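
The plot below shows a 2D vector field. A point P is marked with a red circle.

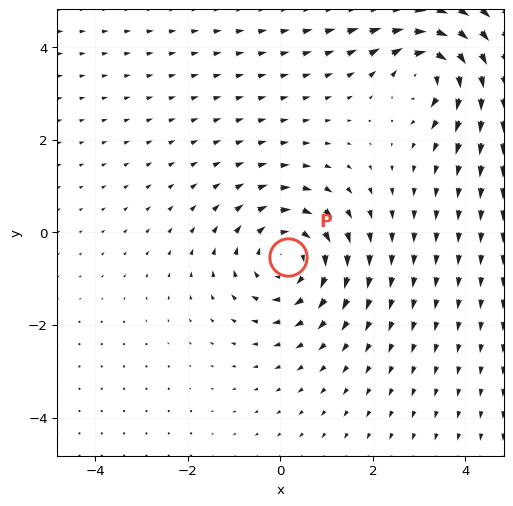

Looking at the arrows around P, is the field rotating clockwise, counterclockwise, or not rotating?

Near P at (0.2, -0.5) the arrows circulate clockwise. The curl (z-component) there is about -4; negative curl means clockwise rotation.

clockwise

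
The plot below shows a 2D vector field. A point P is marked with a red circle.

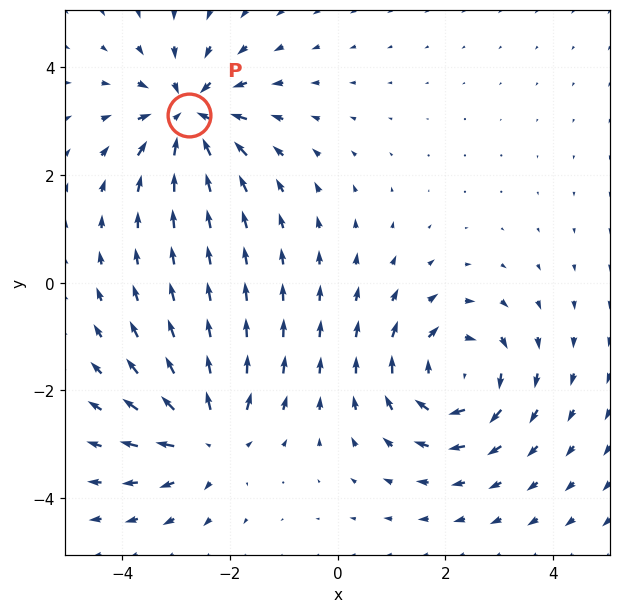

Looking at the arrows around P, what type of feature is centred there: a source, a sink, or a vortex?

At P (-2.8, 3.1) the arrows converge inward. Divergence about -5, curl ≈0 — negative divergence with near-zero curl is a sink.

sink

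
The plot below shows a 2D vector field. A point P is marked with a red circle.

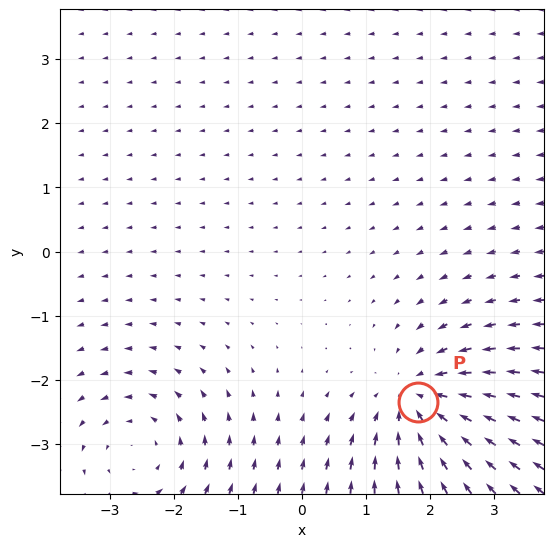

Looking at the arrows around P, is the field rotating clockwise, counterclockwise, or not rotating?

Near P at (1.8, -2.3) the arrows show no circulation. The curl there is ≈0.

not rotating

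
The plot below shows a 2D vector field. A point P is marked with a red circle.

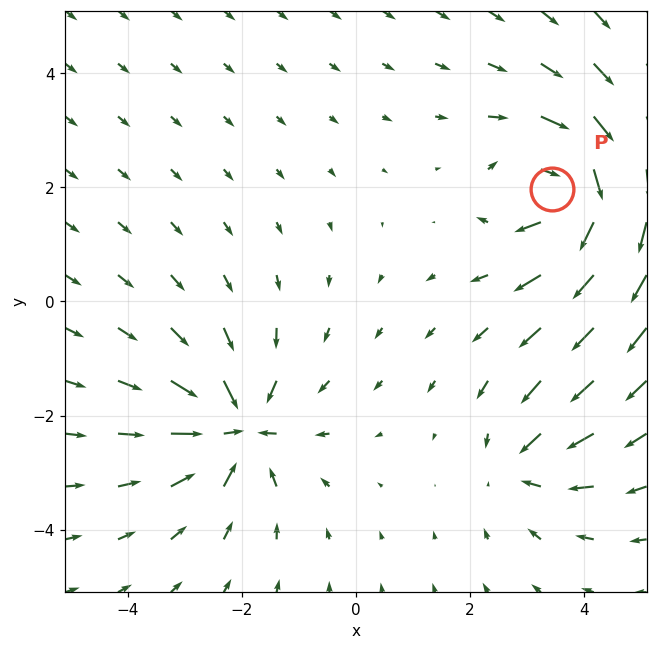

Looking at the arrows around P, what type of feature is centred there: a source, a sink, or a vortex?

At P (3.4, 2.0) the arrows circulate clockwise. Divergence ≈0, curl about -5 — near-zero divergence with nonzero curl is a vortex.

vortex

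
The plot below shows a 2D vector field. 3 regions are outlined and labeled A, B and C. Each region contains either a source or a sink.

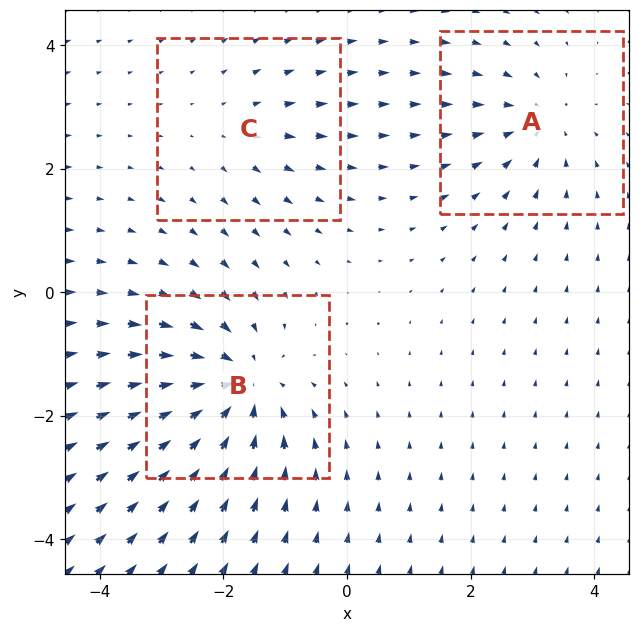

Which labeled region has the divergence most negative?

Divergence at each region's feature centre — A: about -3, B: about -5, C: about +2. Region B is most negative.

B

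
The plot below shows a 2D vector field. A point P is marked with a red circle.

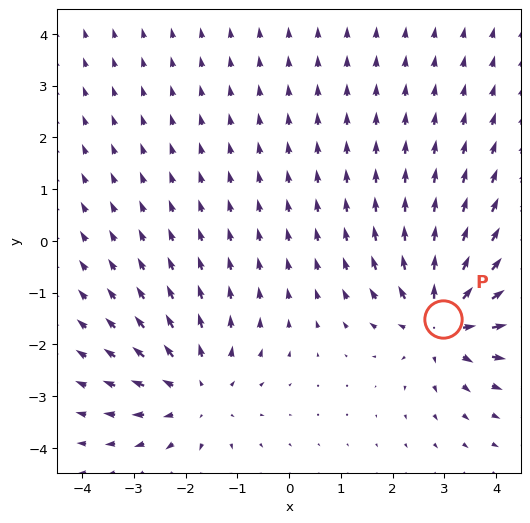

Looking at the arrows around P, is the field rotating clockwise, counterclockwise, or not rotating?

Near P at (3.0, -1.5) the arrows show no circulation. The curl there is ≈0.

not rotating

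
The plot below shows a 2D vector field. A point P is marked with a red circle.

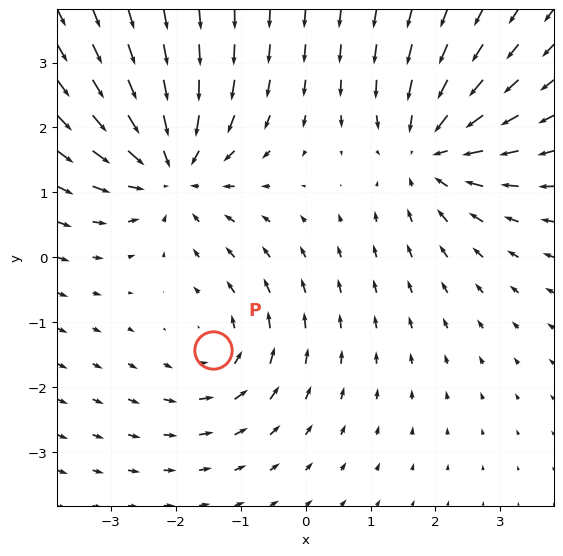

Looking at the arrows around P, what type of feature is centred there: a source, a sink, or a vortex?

At P (-1.4, -1.4) the arrows circulate counterclockwise. Divergence ≈0, curl about +3 — near-zero divergence with nonzero curl is a vortex.

vortex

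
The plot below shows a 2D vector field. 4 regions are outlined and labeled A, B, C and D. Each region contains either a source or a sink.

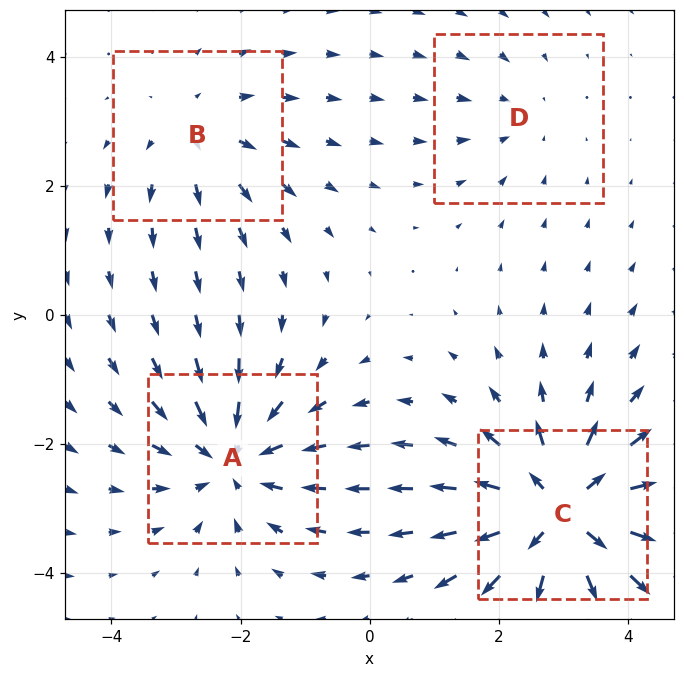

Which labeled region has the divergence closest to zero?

Divergence at each region's feature centre — A: about -5, B: about +3, C: about +7, D: about -2. Region D is closest to zero.

D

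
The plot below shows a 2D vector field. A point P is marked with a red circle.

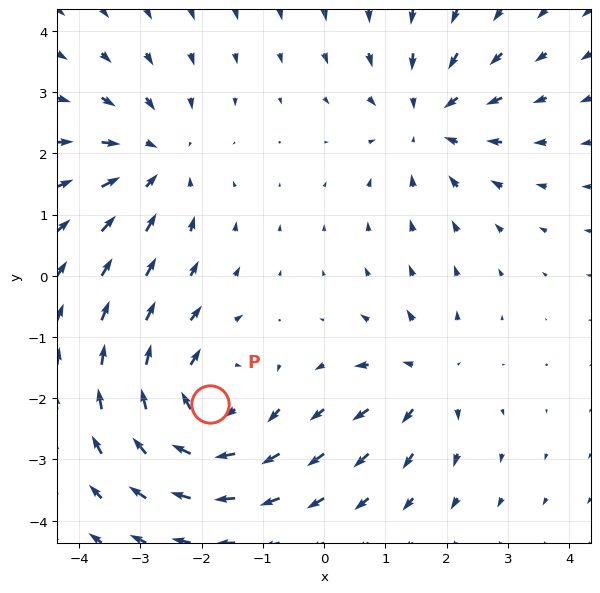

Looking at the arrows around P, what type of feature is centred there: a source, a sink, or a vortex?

vortex

At P (-1.9, -2.1) the arrows circulate clockwise. Divergence ≈0, curl about -5 — near-zero divergence with nonzero curl is a vortex.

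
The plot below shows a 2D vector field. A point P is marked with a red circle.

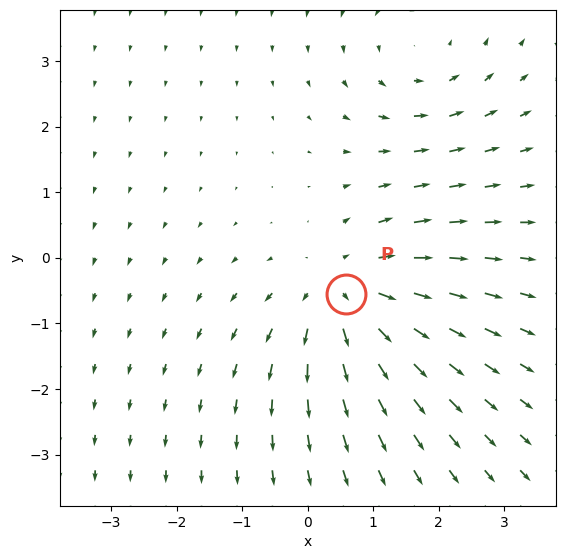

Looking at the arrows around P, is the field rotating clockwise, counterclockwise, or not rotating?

not rotating

Near P at (0.6, -0.6) the arrows show no circulation. The curl there is ≈0.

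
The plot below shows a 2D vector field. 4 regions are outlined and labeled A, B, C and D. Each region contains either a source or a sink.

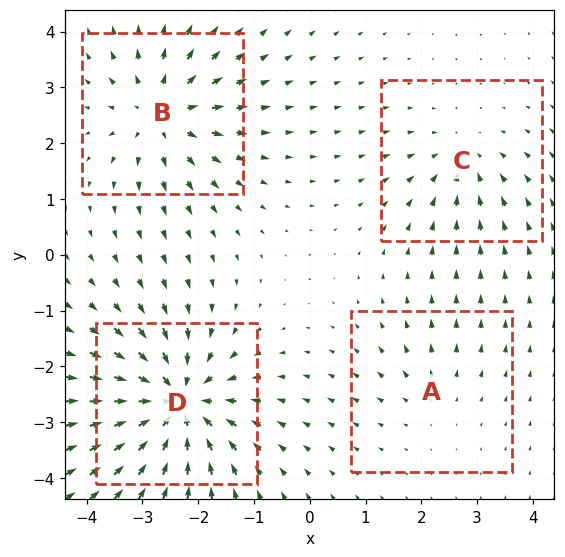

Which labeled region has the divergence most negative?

D

Divergence at each region's feature centre — A: about +2, B: about +5, C: about -4, D: about -8. Region D is most negative.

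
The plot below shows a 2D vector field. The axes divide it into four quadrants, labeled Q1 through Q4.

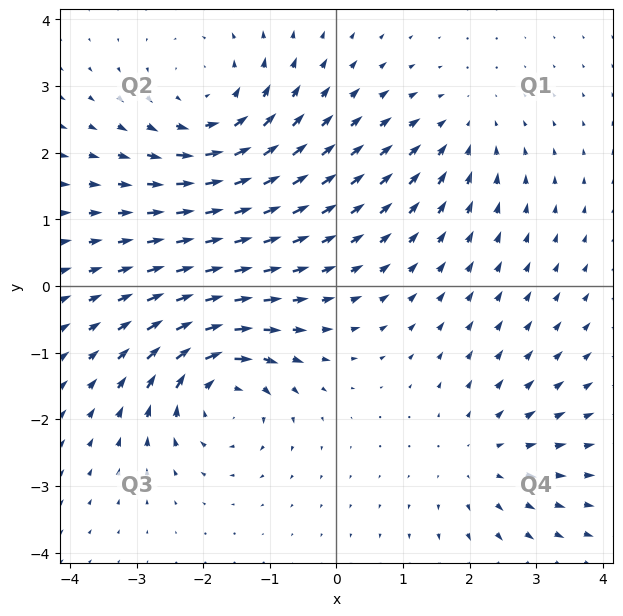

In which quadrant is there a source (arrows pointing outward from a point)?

Q4

The source sits at approximately (2.2, -2.6), which lies in quadrant Q4. The divergence there is about +3, positive as expected for a source.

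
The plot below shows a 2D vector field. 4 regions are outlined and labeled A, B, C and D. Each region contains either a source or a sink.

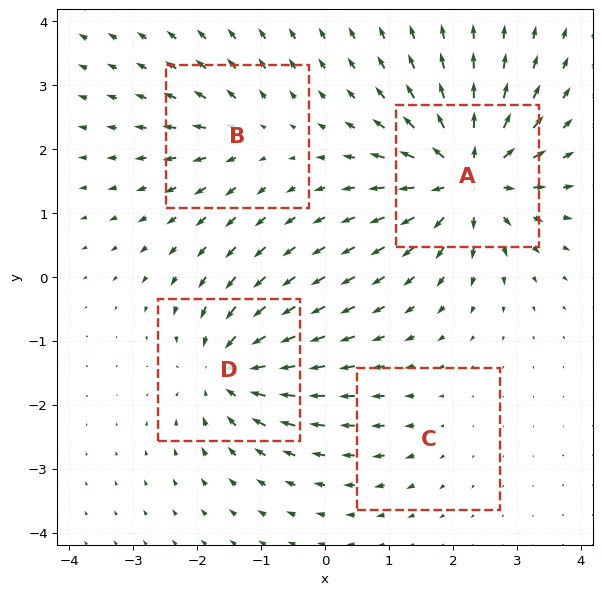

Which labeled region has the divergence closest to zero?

C

Divergence at each region's feature centre — A: about +9, B: about +4, C: about +2, D: about -7. Region C is closest to zero.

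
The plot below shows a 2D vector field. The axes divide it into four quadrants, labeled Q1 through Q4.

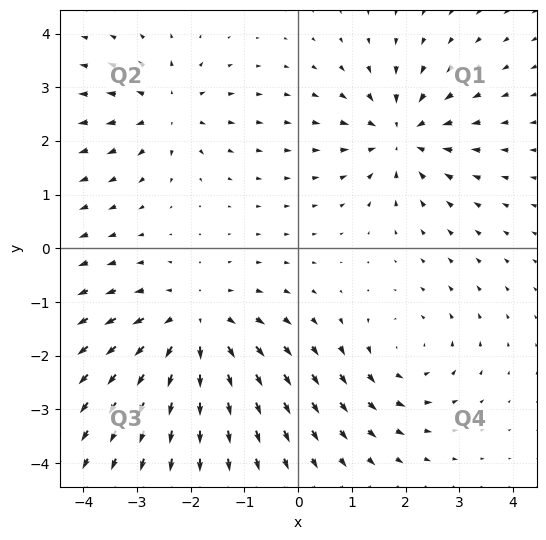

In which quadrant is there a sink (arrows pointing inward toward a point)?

The sink sits at approximately (1.9, 2.1), which lies in quadrant Q1. The divergence there is about -5, negative as expected for a sink.

Q1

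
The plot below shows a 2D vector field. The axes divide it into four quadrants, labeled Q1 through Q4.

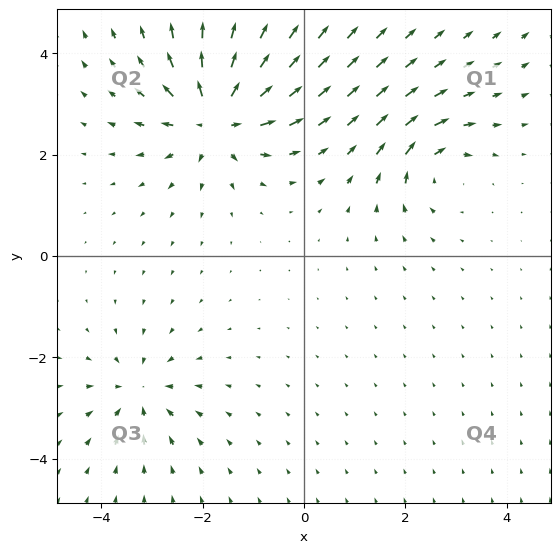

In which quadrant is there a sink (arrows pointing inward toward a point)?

Q3

The sink sits at approximately (-3.2, -2.7), which lies in quadrant Q3. The divergence there is about -4, negative as expected for a sink.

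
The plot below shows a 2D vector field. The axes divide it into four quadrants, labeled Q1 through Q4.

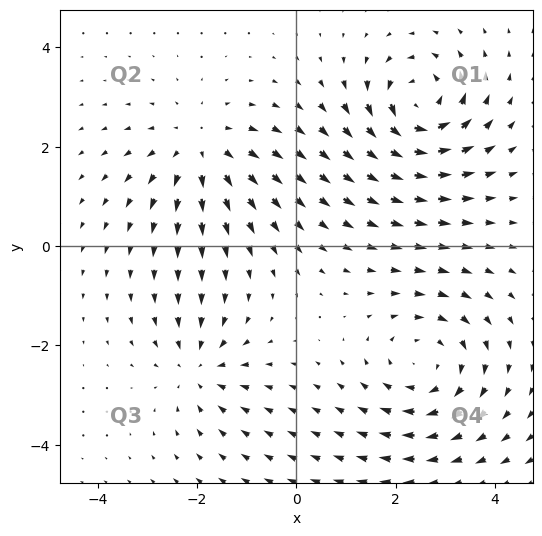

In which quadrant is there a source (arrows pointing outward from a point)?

Q2

The source sits at approximately (-1.9, 2.0), which lies in quadrant Q2. The divergence there is about +3, positive as expected for a source.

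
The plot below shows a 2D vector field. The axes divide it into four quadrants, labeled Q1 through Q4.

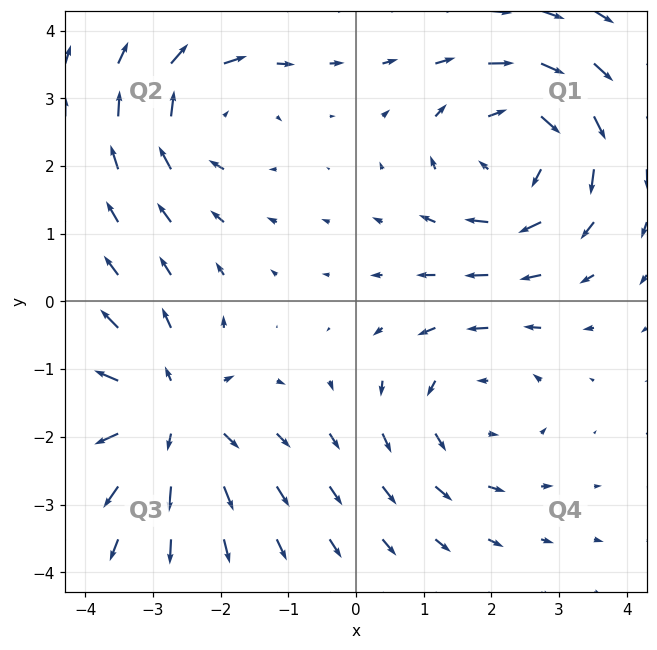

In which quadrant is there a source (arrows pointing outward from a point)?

Q3

The source sits at approximately (-2.8, -1.7), which lies in quadrant Q3. The divergence there is about +5, positive as expected for a source.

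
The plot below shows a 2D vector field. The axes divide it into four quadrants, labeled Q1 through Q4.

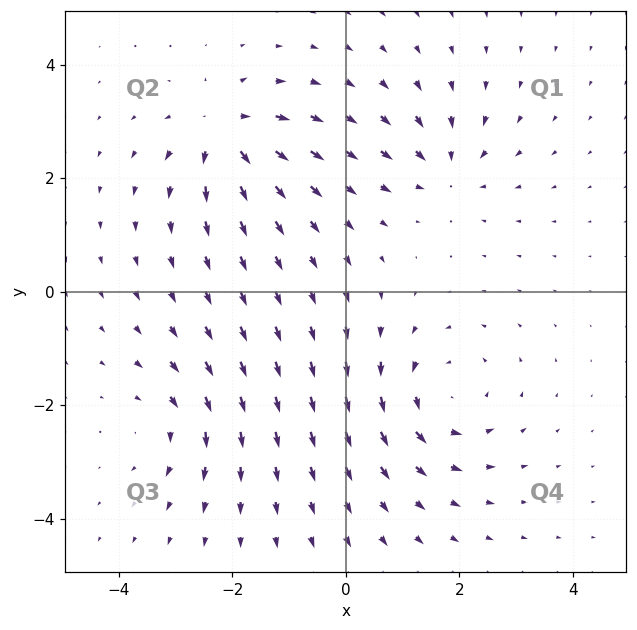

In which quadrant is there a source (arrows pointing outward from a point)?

Q2

The source sits at approximately (-2.1, 2.8), which lies in quadrant Q2. The divergence there is about +6, positive as expected for a source.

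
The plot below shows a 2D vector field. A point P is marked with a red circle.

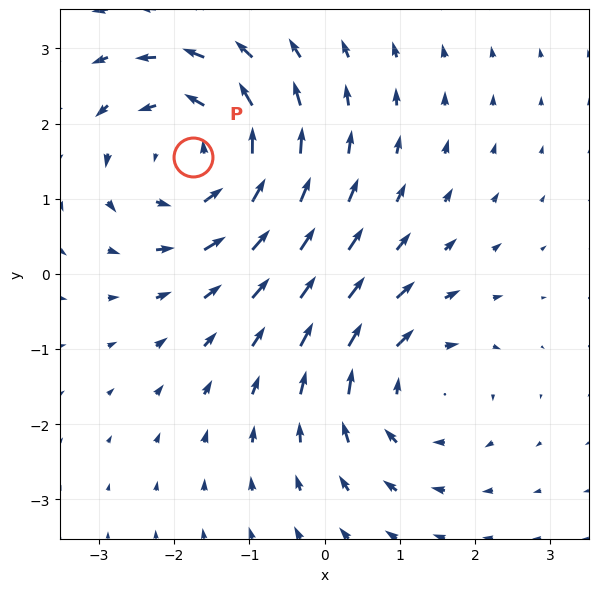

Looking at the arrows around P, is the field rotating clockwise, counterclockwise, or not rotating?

counterclockwise

Near P at (-1.8, 1.6) the arrows circulate counterclockwise. The curl (z-component) there is about +3; positive curl means counterclockwise rotation.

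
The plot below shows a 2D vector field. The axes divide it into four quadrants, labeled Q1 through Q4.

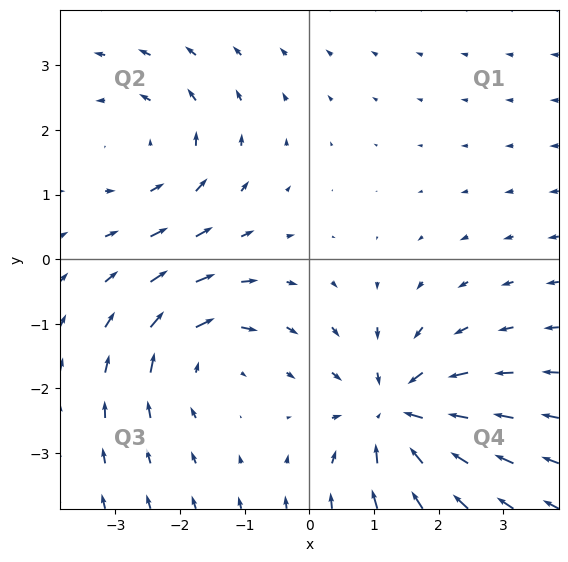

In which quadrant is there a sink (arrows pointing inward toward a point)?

The sink sits at approximately (1.3, -2.4), which lies in quadrant Q4. The divergence there is about -4, negative as expected for a sink.

Q4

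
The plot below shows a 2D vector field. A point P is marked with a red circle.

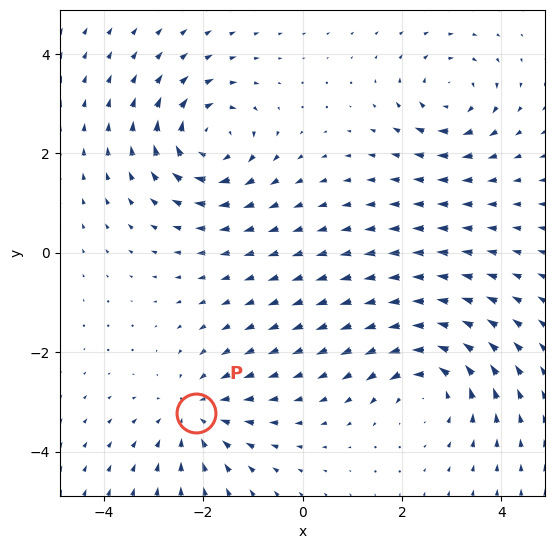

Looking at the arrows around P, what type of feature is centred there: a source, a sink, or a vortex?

At P (-2.1, -3.2) the arrows converge inward. Divergence about -4, curl ≈0 — negative divergence with near-zero curl is a sink.

sink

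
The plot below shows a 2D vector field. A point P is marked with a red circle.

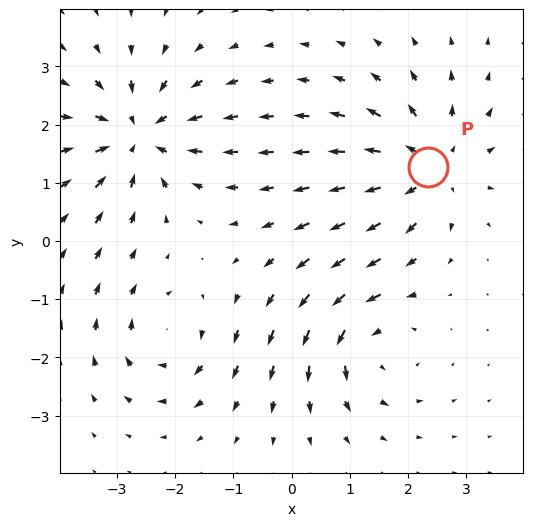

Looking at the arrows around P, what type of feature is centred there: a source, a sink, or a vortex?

At P (2.4, 1.3) the arrows spread outward. Divergence about +5, curl ≈0 — positive divergence with near-zero curl is a source.

source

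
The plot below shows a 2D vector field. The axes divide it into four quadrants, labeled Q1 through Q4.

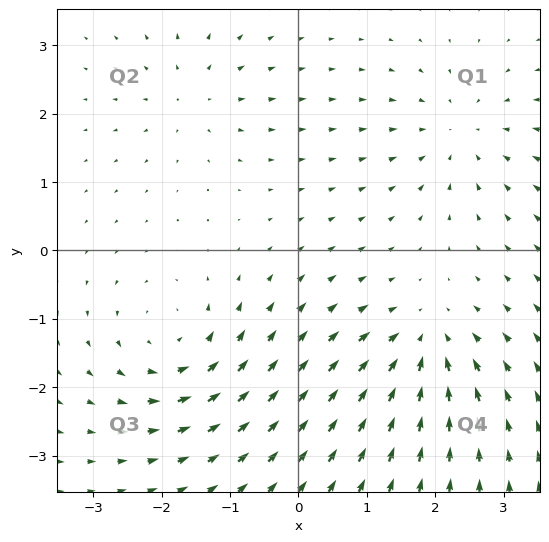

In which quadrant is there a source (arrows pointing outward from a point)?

The source sits at approximately (-1.5, 2.3), which lies in quadrant Q2. The divergence there is about +4, positive as expected for a source.

Q2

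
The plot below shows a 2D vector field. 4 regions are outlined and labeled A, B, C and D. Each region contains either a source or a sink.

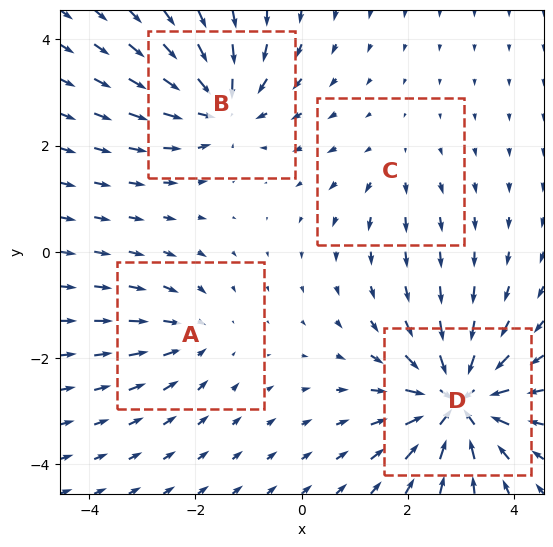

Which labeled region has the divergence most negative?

Divergence at each region's feature centre — A: about -4, B: about -6, C: about +2, D: about -8. Region D is most negative.

D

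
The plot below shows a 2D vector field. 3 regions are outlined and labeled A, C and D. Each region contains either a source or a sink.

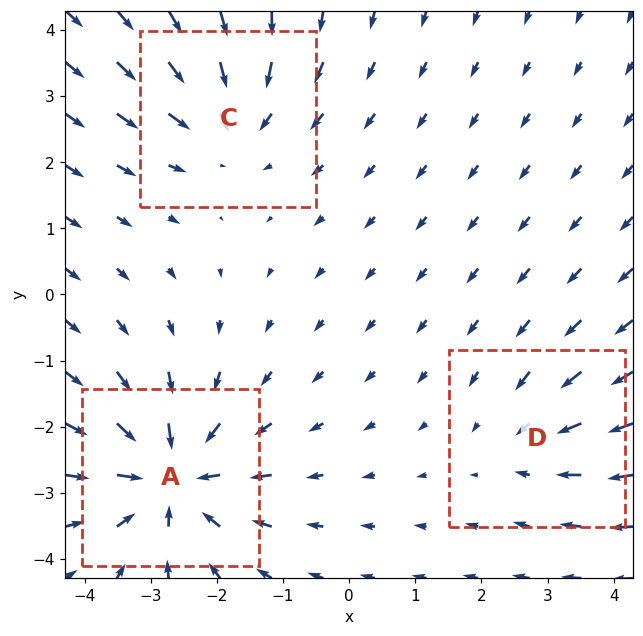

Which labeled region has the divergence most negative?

A

Divergence at each region's feature centre — A: about -5, C: about -3, D: about -2. Region A is most negative.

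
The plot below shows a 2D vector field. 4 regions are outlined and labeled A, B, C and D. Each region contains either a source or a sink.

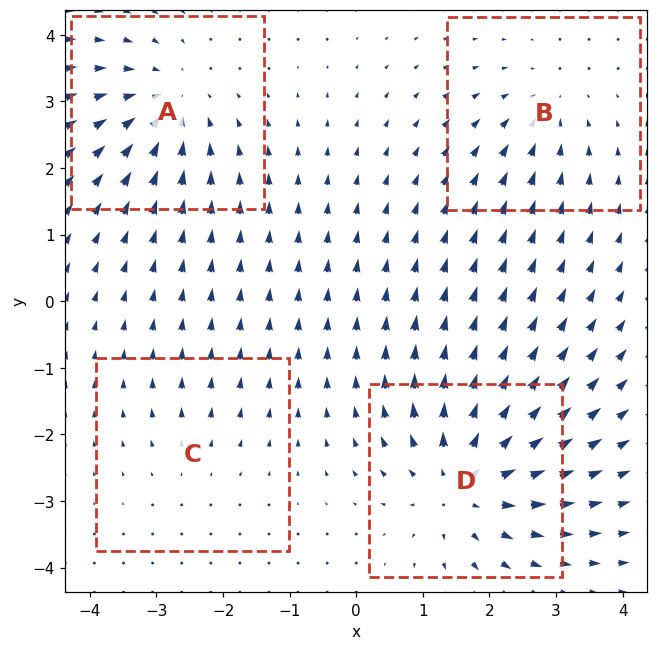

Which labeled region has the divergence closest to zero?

C

Divergence at each region's feature centre — A: about -5, B: about -3, C: about +2, D: about +7. Region C is closest to zero.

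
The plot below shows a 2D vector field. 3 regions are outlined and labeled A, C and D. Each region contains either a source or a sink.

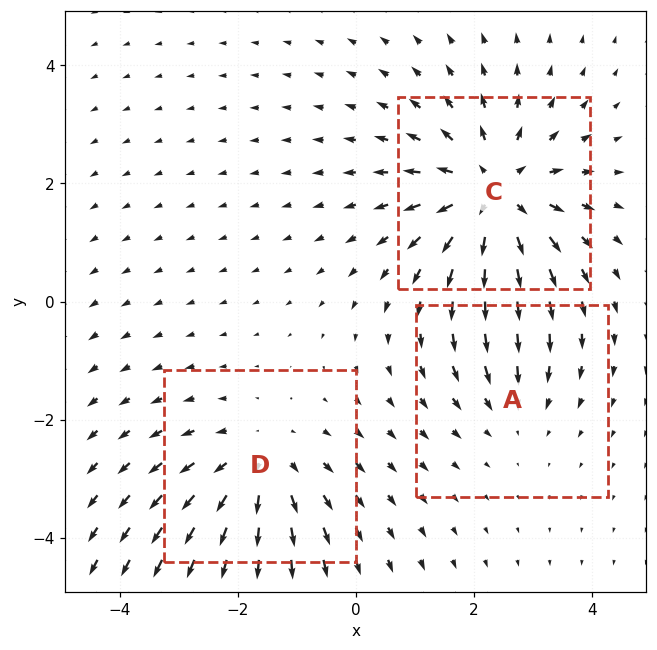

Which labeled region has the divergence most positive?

C

Divergence at each region's feature centre — A: about -2, C: about +4, D: about +3. Region C is most positive.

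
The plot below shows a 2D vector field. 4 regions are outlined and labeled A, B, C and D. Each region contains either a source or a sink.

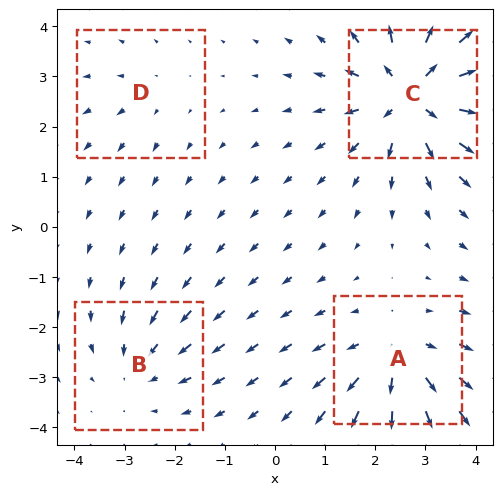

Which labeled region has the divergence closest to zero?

Divergence at each region's feature centre — A: about +5, B: about -3, C: about +7, D: about +2. Region D is closest to zero.

D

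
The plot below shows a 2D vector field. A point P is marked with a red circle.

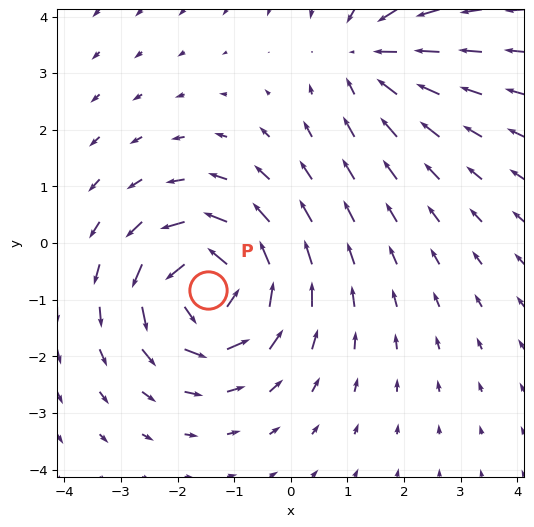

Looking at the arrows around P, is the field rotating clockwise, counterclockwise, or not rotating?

counterclockwise

Near P at (-1.5, -0.8) the arrows circulate counterclockwise. The curl (z-component) there is about +5; positive curl means counterclockwise rotation.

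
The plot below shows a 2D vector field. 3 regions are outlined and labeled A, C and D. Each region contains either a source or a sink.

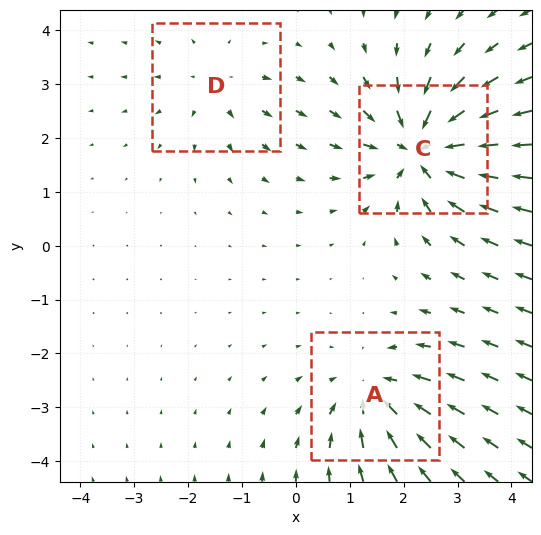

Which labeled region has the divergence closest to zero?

D

Divergence at each region's feature centre — A: about -3, C: about -5, D: about +2. Region D is closest to zero.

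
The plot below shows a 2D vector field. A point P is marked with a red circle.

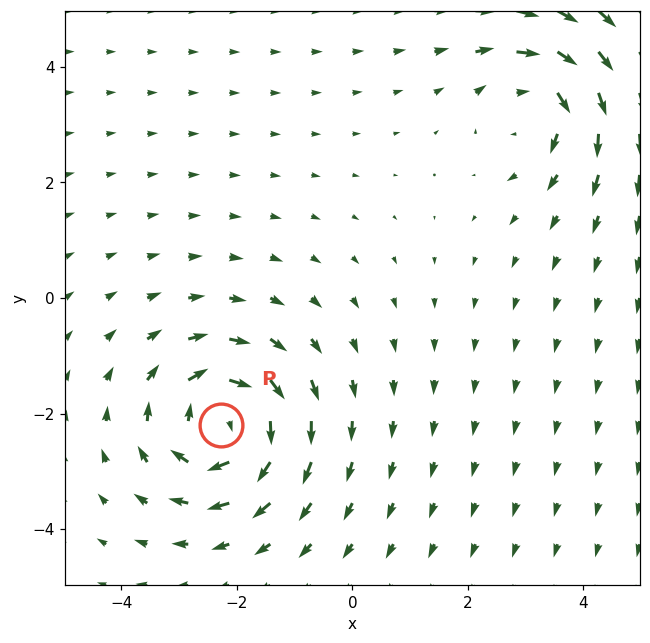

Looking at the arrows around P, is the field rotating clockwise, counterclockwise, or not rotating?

clockwise

Near P at (-2.3, -2.2) the arrows circulate clockwise. The curl (z-component) there is about -5; negative curl means clockwise rotation.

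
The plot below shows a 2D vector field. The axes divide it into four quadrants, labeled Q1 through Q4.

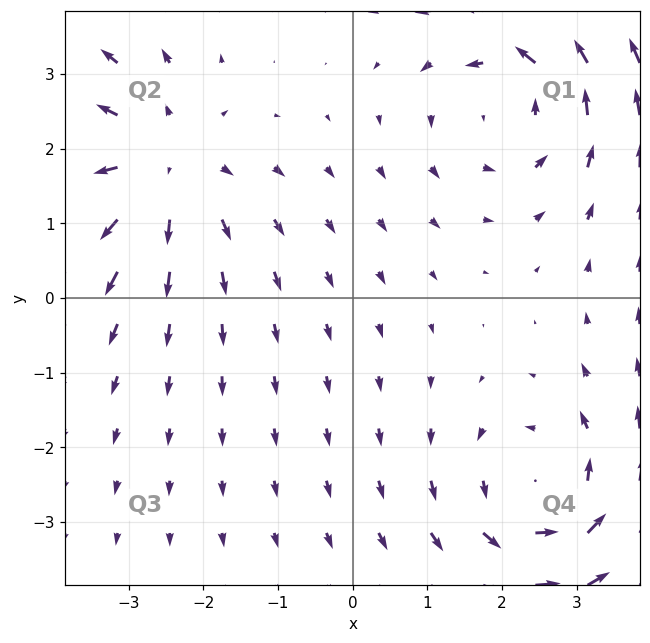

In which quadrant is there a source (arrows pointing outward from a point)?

Q2

The source sits at approximately (-2.6, 1.8), which lies in quadrant Q2. The divergence there is about +3, positive as expected for a source.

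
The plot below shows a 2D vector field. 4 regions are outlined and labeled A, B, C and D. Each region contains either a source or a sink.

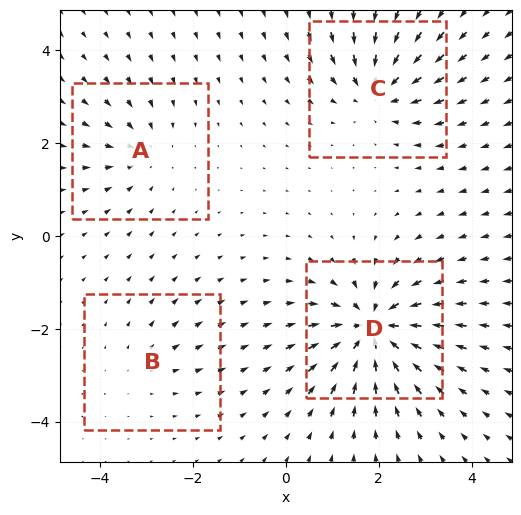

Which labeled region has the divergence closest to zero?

B

Divergence at each region's feature centre — A: about -4, B: about +2, C: about -6, D: about -9. Region B is closest to zero.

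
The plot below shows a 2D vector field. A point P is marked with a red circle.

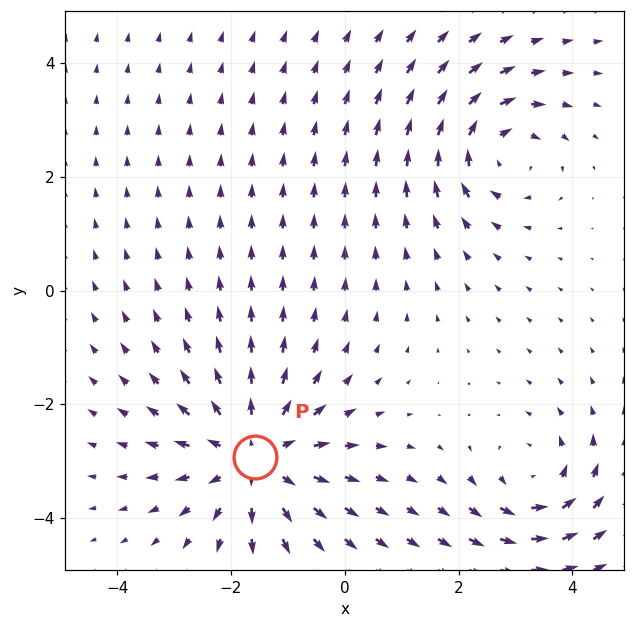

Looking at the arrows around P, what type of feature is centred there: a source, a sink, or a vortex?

source

At P (-1.6, -2.9) the arrows spread outward. Divergence about +4, curl ≈0 — positive divergence with near-zero curl is a source.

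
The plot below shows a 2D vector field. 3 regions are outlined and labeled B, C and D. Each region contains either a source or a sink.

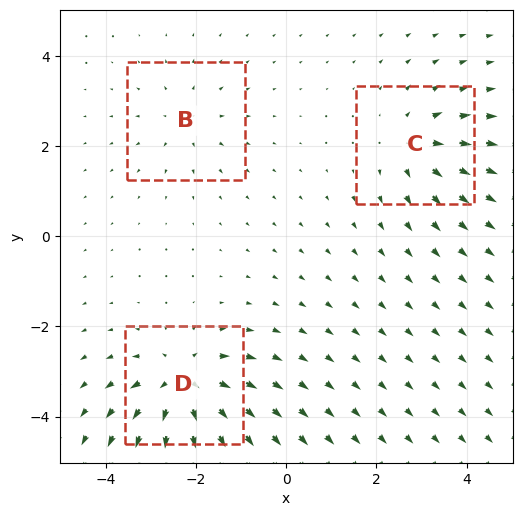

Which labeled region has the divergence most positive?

Divergence at each region's feature centre — B: about +2, C: about +4, D: about +5. Region D is most positive.

D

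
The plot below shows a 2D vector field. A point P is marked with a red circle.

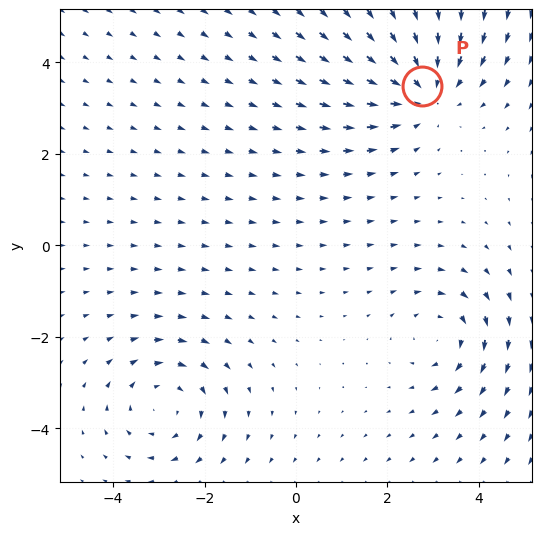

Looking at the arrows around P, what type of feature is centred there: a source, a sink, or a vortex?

At P (2.8, 3.5) the arrows converge inward. Divergence about -4, curl ≈0 — negative divergence with near-zero curl is a sink.

sink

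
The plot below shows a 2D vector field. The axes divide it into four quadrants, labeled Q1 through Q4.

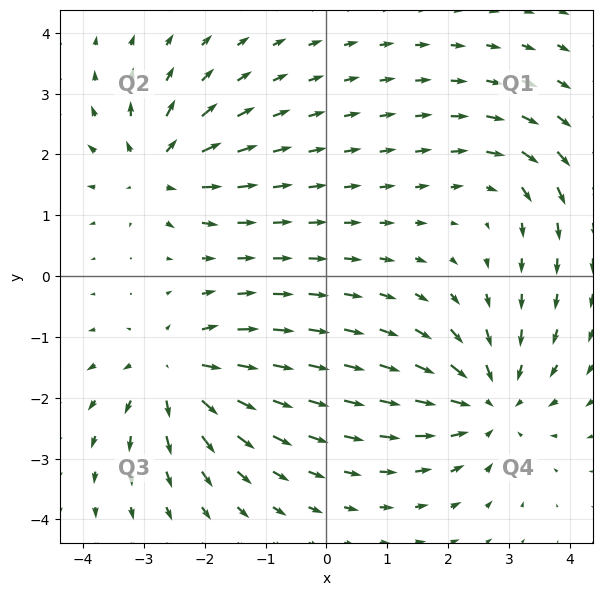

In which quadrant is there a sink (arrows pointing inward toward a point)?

The sink sits at approximately (2.7, -2.1), which lies in quadrant Q4. The divergence there is about -5, negative as expected for a sink.

Q4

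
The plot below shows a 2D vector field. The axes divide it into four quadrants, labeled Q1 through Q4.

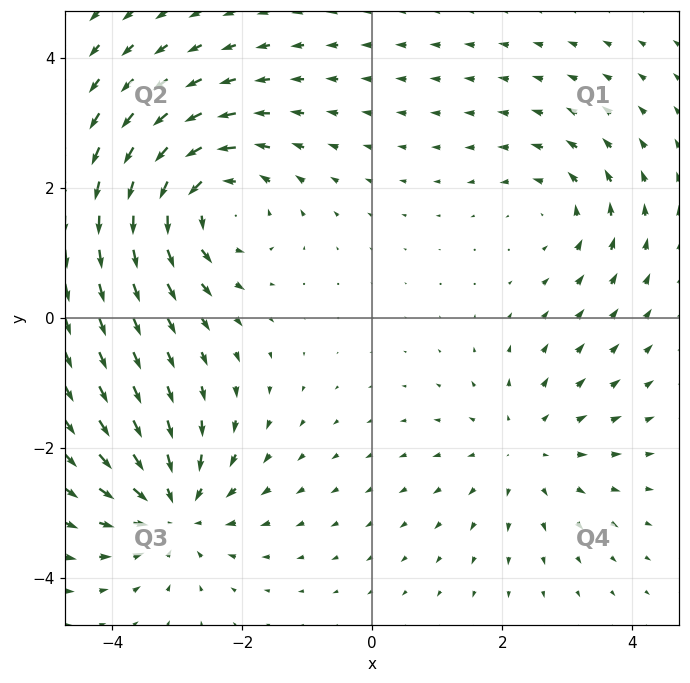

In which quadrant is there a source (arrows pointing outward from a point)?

The source sits at approximately (2.3, -2.0), which lies in quadrant Q4. The divergence there is about +3, positive as expected for a source.

Q4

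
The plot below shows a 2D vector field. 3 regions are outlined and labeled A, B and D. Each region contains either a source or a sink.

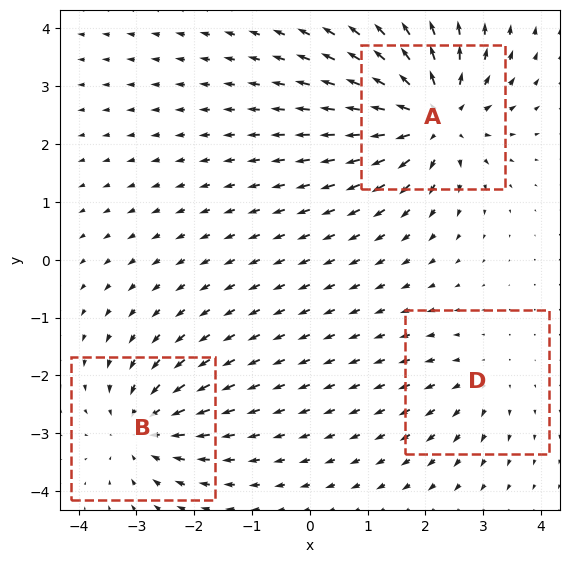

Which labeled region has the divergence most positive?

Divergence at each region's feature centre — A: about +5, B: about -4, D: about +2. Region A is most positive.

A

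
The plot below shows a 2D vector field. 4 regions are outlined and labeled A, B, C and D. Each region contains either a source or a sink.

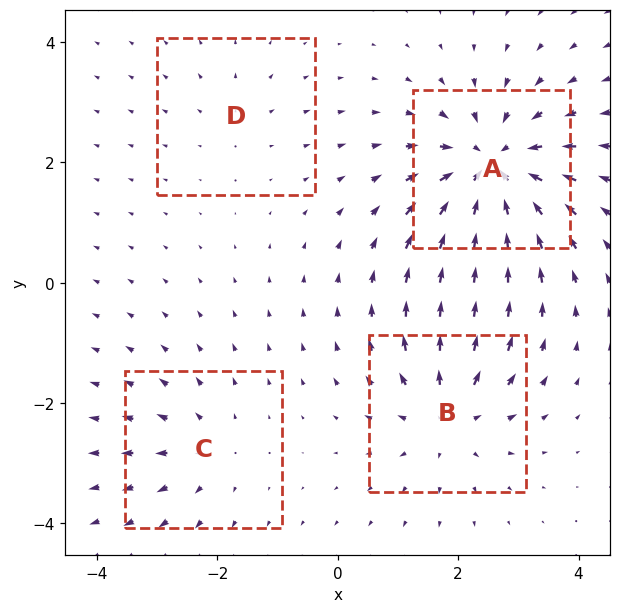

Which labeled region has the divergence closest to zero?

D

Divergence at each region's feature centre — A: about -8, B: about +5, C: about +3, D: about +2. Region D is closest to zero.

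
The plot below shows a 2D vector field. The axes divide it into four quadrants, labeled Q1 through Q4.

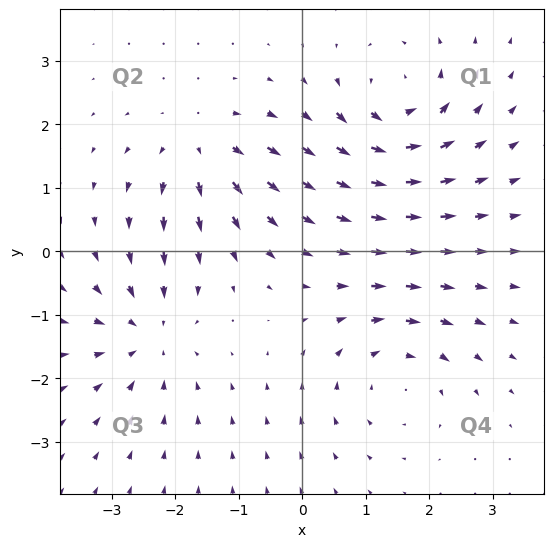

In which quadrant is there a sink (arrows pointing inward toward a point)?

The sink sits at approximately (-2.4, -1.3), which lies in quadrant Q3. The divergence there is about -5, negative as expected for a sink.

Q3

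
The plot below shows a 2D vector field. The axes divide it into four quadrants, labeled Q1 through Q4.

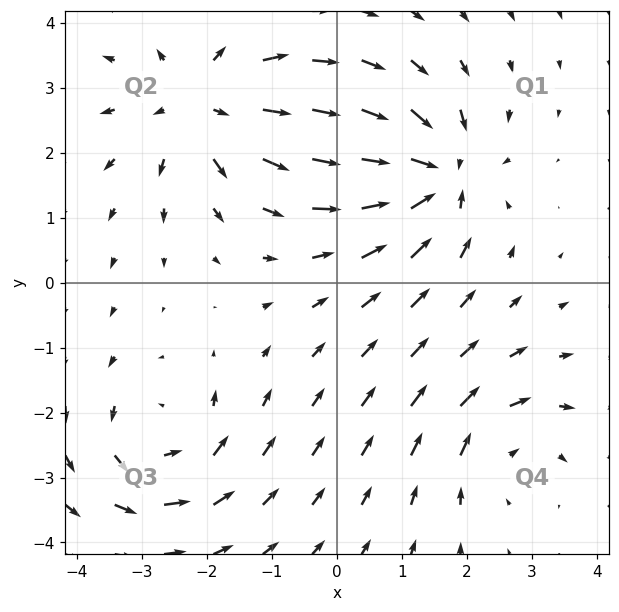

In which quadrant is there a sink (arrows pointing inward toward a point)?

The sink sits at approximately (1.5, 1.7), which lies in quadrant Q1. The divergence there is about -6, negative as expected for a sink.

Q1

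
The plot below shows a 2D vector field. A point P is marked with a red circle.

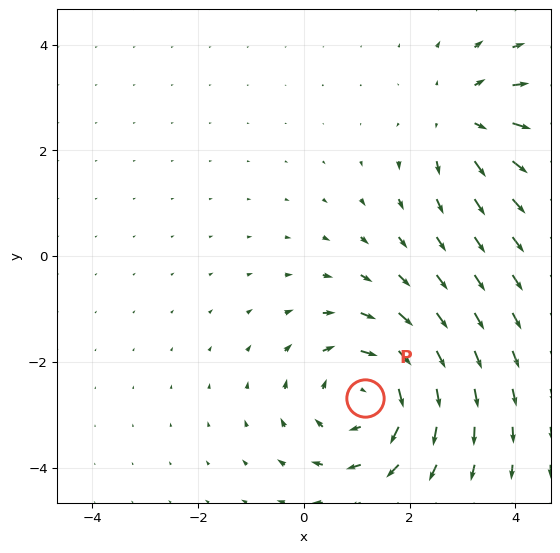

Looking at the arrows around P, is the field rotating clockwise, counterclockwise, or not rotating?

clockwise

Near P at (1.2, -2.7) the arrows circulate clockwise. The curl (z-component) there is about -4; negative curl means clockwise rotation.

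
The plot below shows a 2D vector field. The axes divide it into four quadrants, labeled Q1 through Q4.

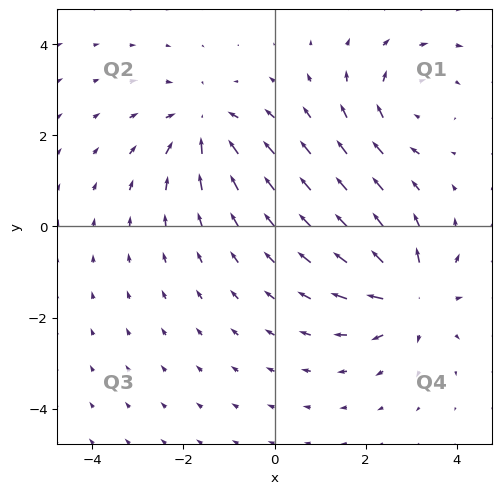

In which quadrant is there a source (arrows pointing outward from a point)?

Q4

The source sits at approximately (3.0, -1.5), which lies in quadrant Q4. The divergence there is about +5, positive as expected for a source.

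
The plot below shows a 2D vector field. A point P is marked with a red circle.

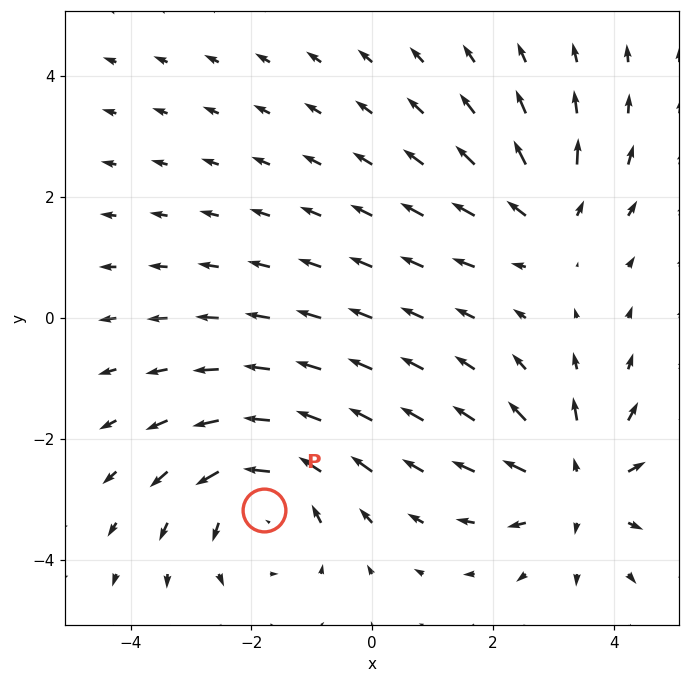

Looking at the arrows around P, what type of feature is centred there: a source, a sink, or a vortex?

vortex

At P (-1.8, -3.2) the arrows circulate counterclockwise. Divergence ≈0, curl about +4 — near-zero divergence with nonzero curl is a vortex.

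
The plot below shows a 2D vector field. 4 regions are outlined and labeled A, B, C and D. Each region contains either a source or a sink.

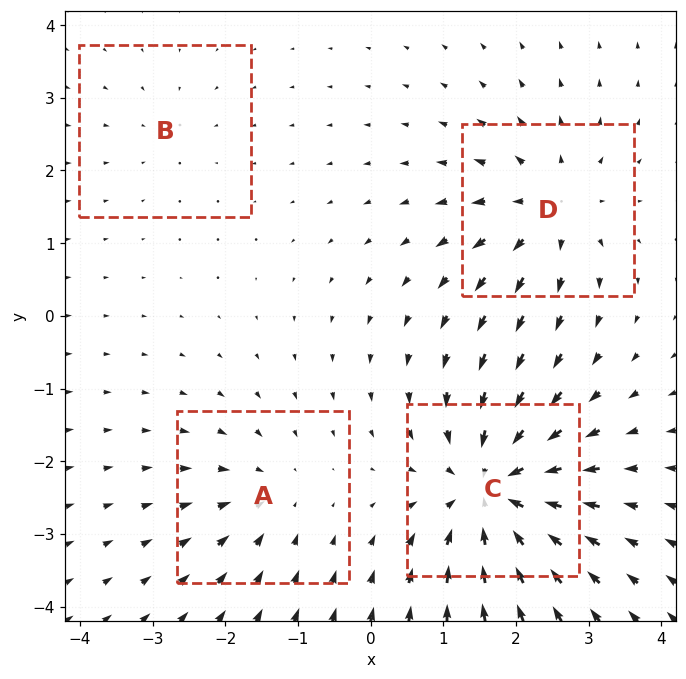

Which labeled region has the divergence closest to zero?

B

Divergence at each region's feature centre — A: about -4, B: about -2, C: about -9, D: about +6. Region B is closest to zero.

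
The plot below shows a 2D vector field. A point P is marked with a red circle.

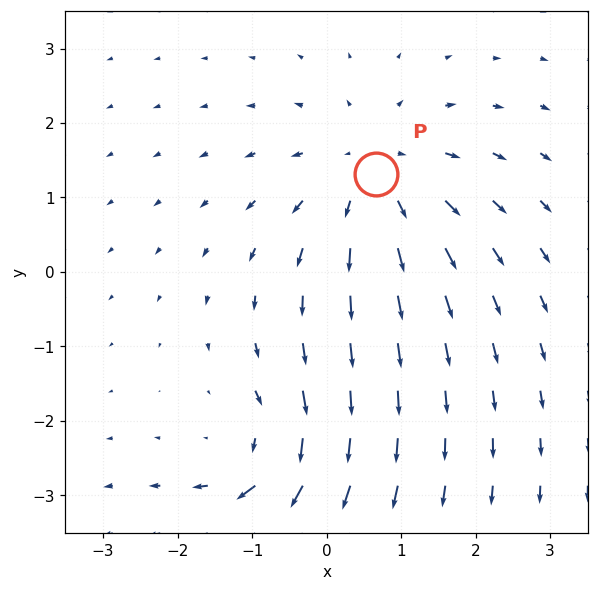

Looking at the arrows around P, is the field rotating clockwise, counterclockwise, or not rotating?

Near P at (0.7, 1.3) the arrows show no circulation. The curl there is ≈0.

not rotating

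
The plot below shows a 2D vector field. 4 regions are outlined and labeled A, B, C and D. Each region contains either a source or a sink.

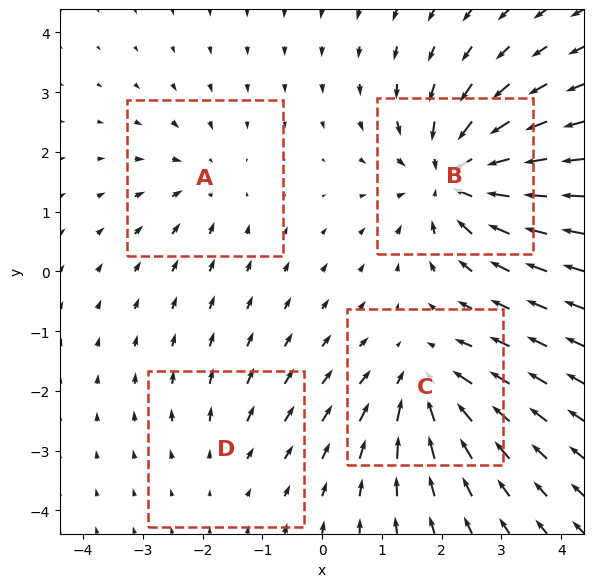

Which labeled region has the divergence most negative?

Divergence at each region's feature centre — A: about -3, B: about -7, C: about -5, D: about +2. Region B is most negative.

B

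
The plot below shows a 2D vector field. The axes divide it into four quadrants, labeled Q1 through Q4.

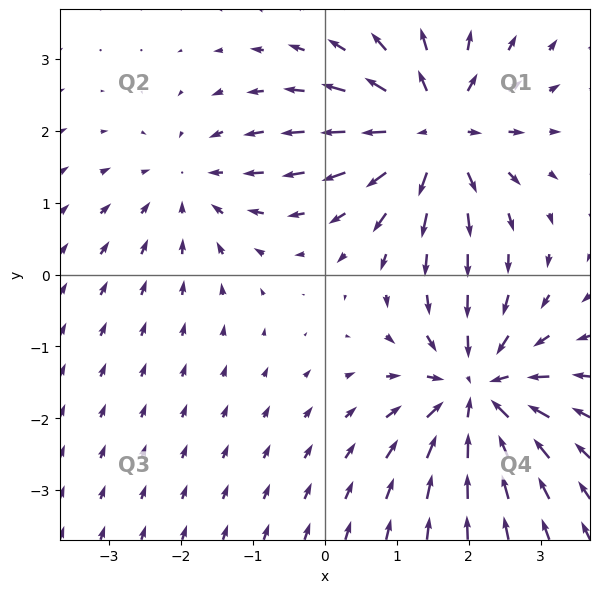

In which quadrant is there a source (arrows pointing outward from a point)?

Q1

The source sits at approximately (1.5, 2.0), which lies in quadrant Q1. The divergence there is about +6, positive as expected for a source.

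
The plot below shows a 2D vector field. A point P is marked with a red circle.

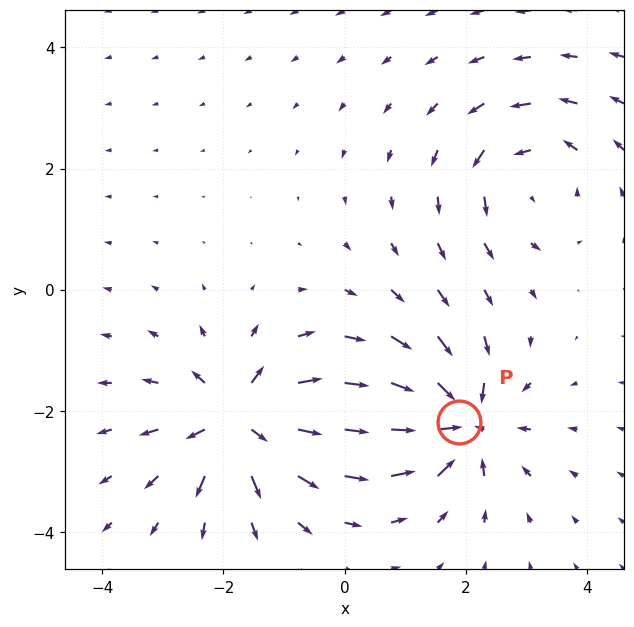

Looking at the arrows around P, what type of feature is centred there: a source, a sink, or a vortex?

At P (1.9, -2.2) the arrows converge inward. Divergence about -6, curl ≈0 — negative divergence with near-zero curl is a sink.

sink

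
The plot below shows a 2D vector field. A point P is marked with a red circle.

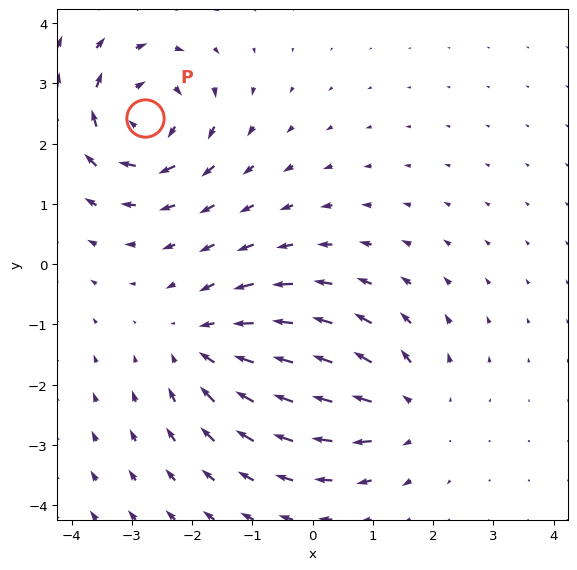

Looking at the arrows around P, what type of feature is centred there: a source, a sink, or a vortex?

At P (-2.8, 2.4) the arrows circulate clockwise. Divergence ≈0, curl about -6 — near-zero divergence with nonzero curl is a vortex.

vortex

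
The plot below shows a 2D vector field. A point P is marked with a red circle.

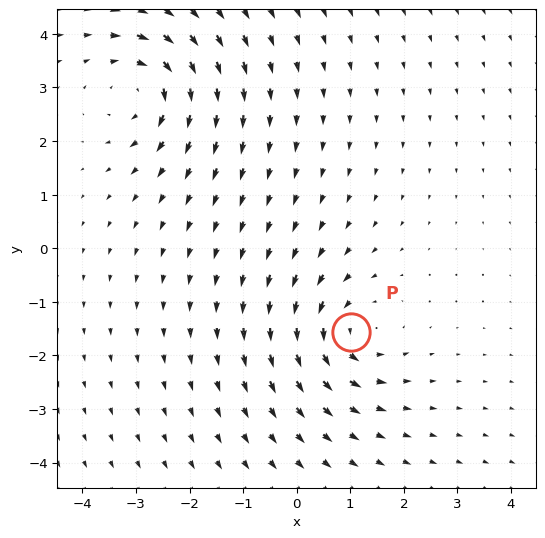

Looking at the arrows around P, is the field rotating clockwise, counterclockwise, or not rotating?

counterclockwise

Near P at (1.0, -1.6) the arrows circulate counterclockwise. The curl (z-component) there is about +4; positive curl means counterclockwise rotation.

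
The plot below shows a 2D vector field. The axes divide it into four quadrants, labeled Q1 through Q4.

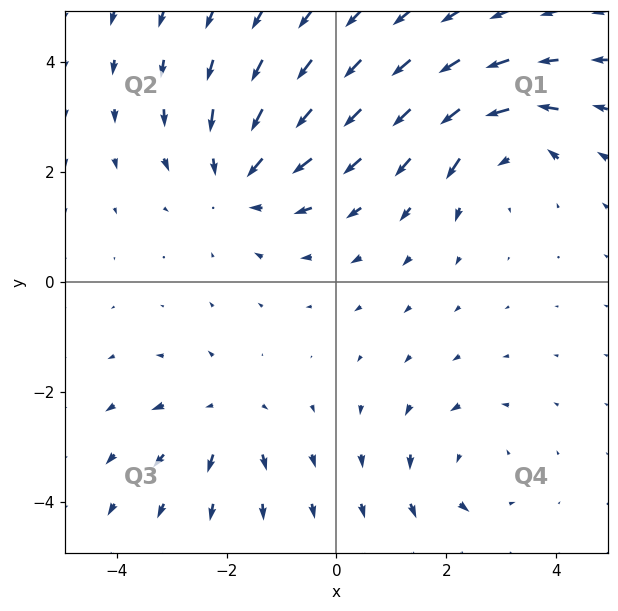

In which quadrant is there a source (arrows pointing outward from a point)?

Q3

The source sits at approximately (-2.0, -2.4), which lies in quadrant Q3. The divergence there is about +3, positive as expected for a source.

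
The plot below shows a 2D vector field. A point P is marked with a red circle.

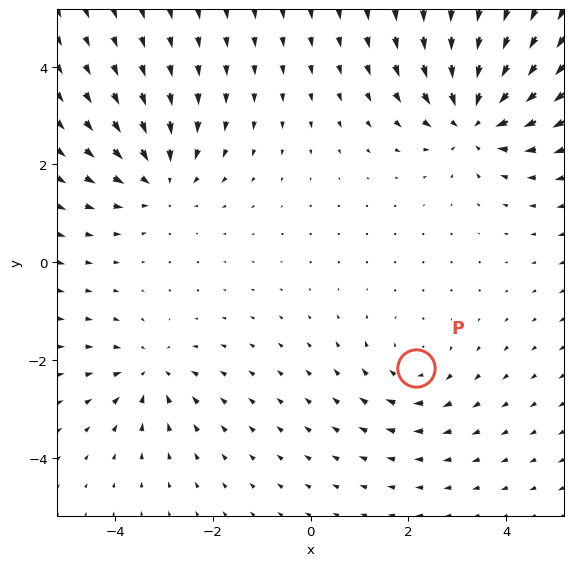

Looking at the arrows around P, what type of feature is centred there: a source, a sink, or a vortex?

vortex

At P (2.1, -2.2) the arrows circulate clockwise. Divergence ≈0, curl about -3 — near-zero divergence with nonzero curl is a vortex.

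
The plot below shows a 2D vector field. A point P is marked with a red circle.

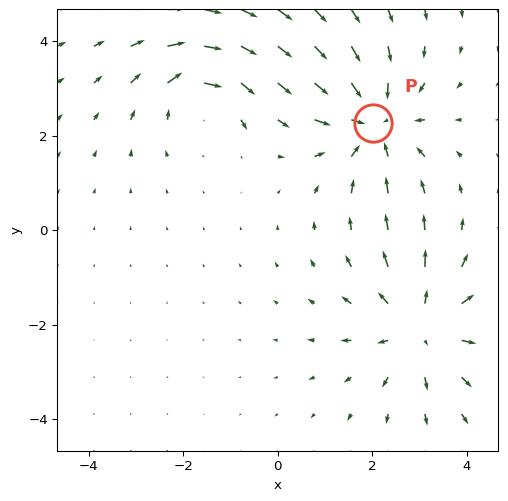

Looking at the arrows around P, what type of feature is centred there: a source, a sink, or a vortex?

sink

At P (2.0, 2.3) the arrows converge inward. Divergence about -4, curl ≈0 — negative divergence with near-zero curl is a sink.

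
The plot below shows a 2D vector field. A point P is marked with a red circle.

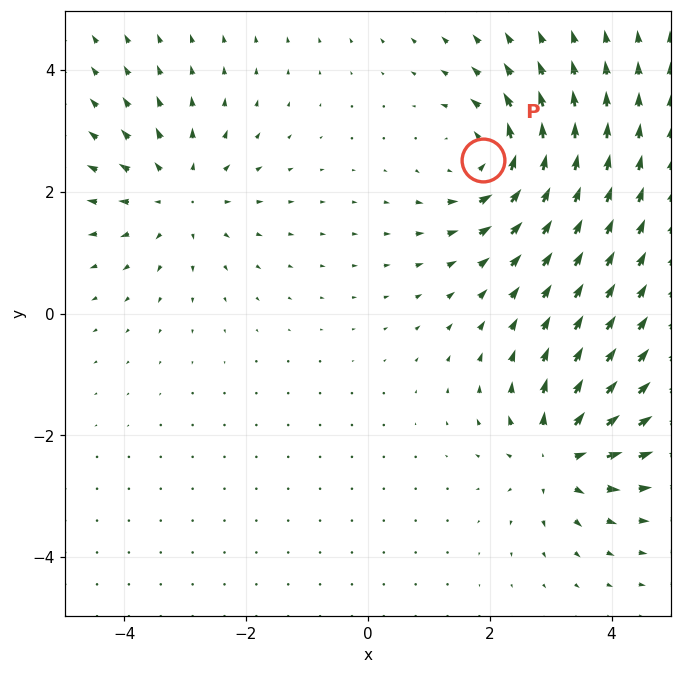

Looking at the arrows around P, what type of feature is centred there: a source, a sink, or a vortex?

At P (1.9, 2.5) the arrows circulate counterclockwise. Divergence ≈0, curl about +4 — near-zero divergence with nonzero curl is a vortex.

vortex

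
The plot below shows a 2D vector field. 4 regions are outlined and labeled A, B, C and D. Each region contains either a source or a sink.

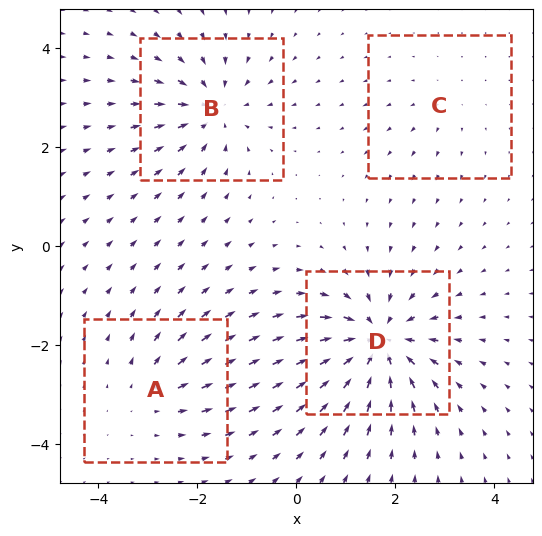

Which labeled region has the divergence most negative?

Divergence at each region's feature centre — A: about +3, B: about -6, C: about +2, D: about -8. Region D is most negative.

D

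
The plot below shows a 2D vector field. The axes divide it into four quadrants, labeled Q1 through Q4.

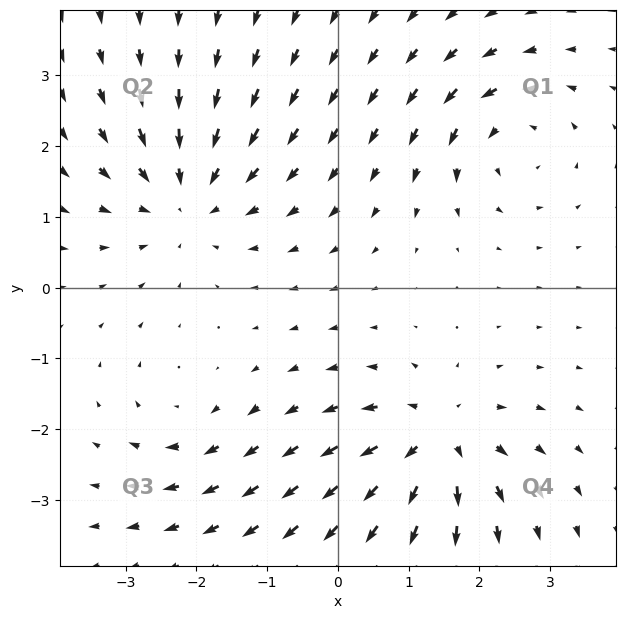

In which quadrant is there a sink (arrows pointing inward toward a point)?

The sink sits at approximately (-2.1, 1.3), which lies in quadrant Q2. The divergence there is about -4, negative as expected for a sink.

Q2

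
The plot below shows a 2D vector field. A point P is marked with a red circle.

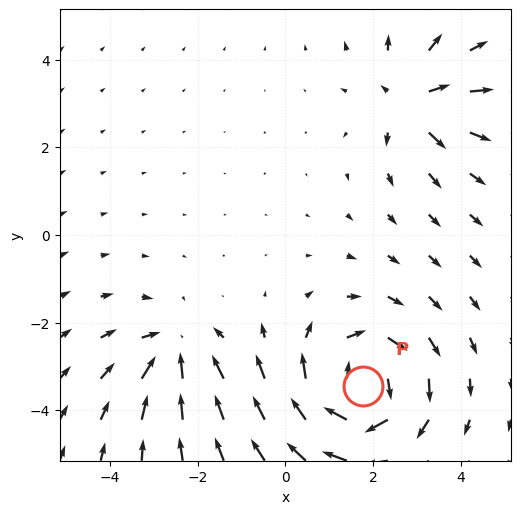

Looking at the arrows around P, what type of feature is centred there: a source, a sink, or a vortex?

At P (1.8, -3.4) the arrows circulate clockwise. Divergence ≈0, curl about -4 — near-zero divergence with nonzero curl is a vortex.

vortex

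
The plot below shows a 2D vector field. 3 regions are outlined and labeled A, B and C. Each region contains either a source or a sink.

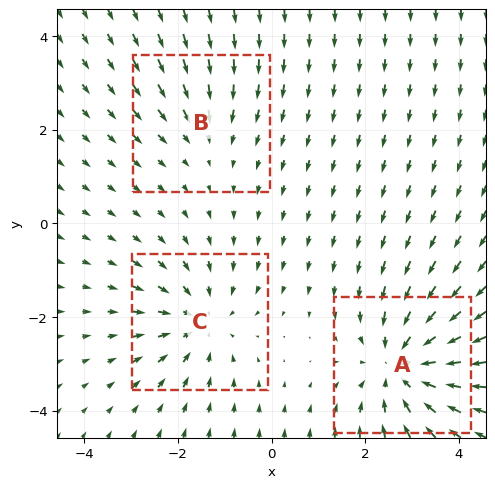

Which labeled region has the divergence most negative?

A

Divergence at each region's feature centre — A: about -4, B: about -2, C: about -3. Region A is most negative.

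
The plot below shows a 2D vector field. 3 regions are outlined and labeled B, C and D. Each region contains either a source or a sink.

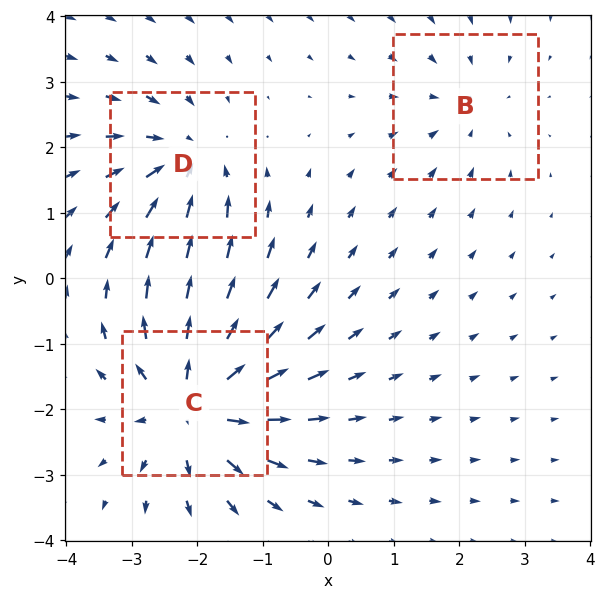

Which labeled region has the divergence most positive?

C

Divergence at each region's feature centre — B: about -2, C: about +5, D: about -3. Region C is most positive.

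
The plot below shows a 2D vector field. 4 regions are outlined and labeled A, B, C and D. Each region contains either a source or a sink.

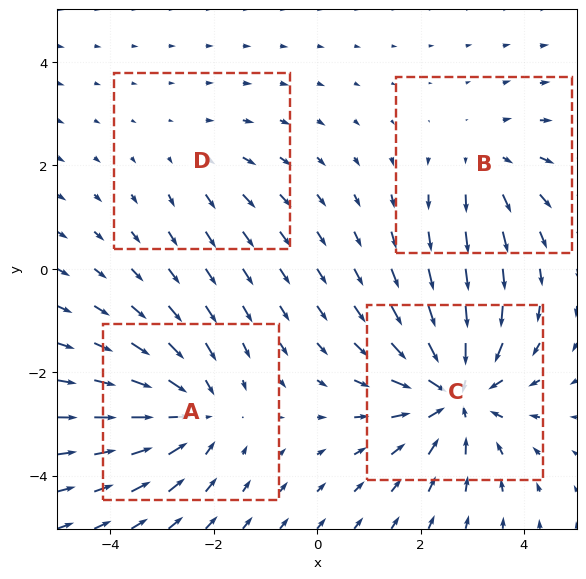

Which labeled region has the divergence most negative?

Divergence at each region's feature centre — A: about -4, B: about +3, C: about -6, D: about +2. Region C is most negative.

C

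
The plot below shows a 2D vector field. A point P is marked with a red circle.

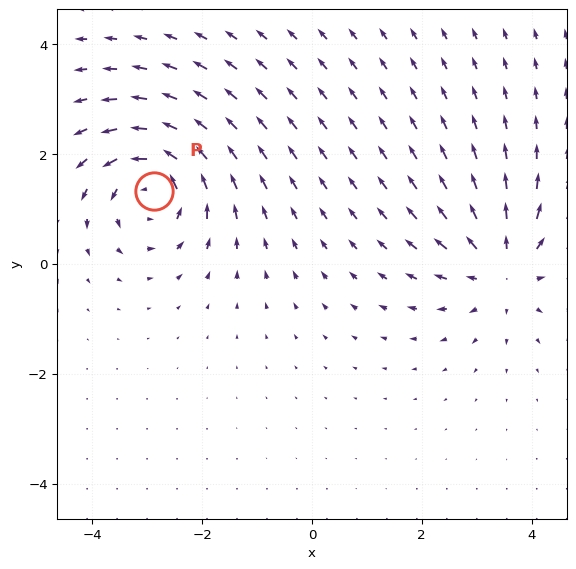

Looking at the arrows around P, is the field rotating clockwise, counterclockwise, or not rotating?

Near P at (-2.9, 1.3) the arrows circulate counterclockwise. The curl (z-component) there is about +5; positive curl means counterclockwise rotation.

counterclockwise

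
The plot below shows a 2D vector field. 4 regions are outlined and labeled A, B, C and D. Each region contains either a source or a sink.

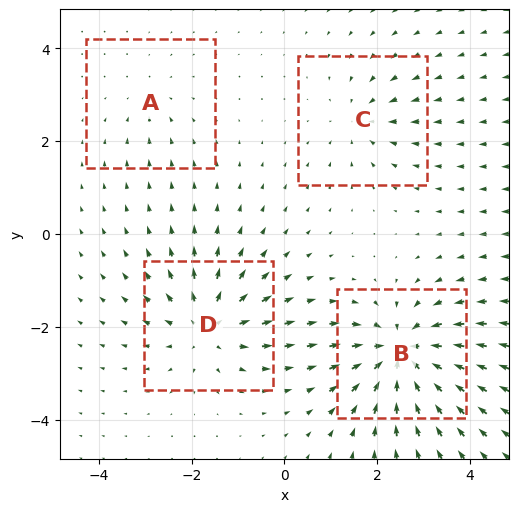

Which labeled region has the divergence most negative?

Divergence at each region's feature centre — A: about -2, B: about -7, C: about -4, D: about +5. Region B is most negative.

B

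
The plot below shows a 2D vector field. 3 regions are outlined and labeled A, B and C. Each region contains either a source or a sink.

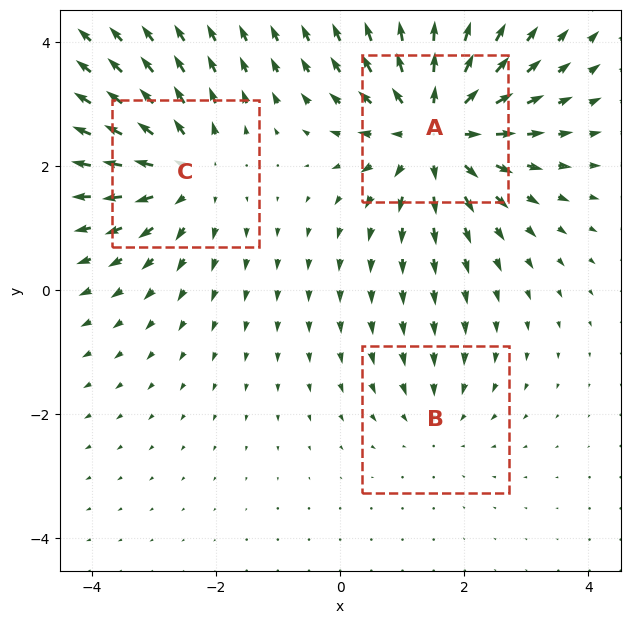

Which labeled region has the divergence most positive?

Divergence at each region's feature centre — A: about +5, B: about -2, C: about +3. Region A is most positive.

A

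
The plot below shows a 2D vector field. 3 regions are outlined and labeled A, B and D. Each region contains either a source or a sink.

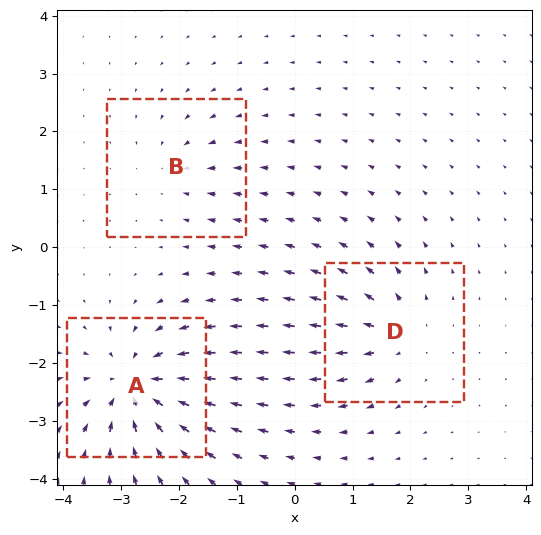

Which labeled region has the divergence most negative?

A

Divergence at each region's feature centre — A: about -6, B: about -3, D: about +4. Region A is most negative.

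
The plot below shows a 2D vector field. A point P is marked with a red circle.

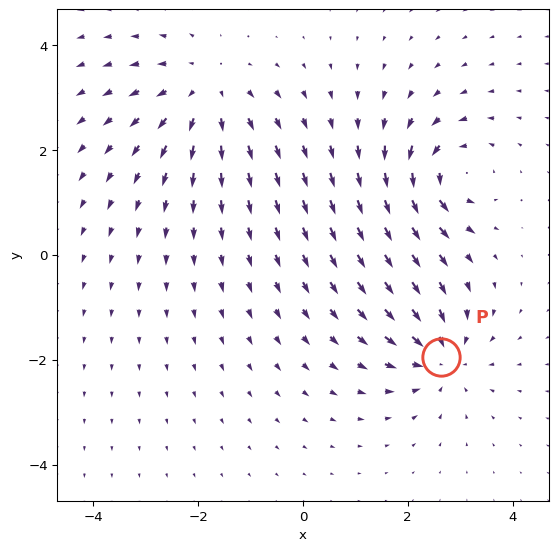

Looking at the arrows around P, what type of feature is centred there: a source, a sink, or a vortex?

sink

At P (2.6, -1.9) the arrows converge inward. Divergence about -5, curl ≈0 — negative divergence with near-zero curl is a sink.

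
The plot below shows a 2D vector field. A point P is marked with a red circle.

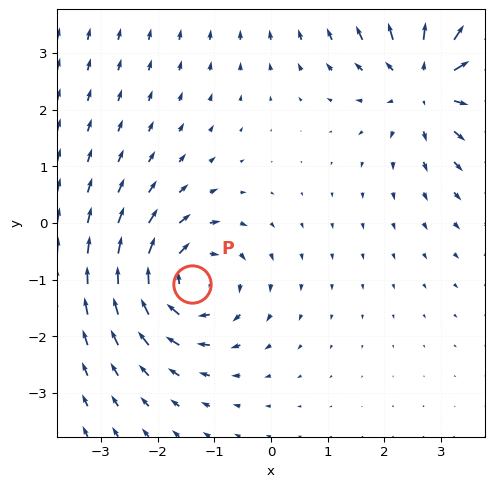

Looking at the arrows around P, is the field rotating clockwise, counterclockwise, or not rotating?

Near P at (-1.4, -1.1) the arrows circulate clockwise. The curl (z-component) there is about -3; negative curl means clockwise rotation.

clockwise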